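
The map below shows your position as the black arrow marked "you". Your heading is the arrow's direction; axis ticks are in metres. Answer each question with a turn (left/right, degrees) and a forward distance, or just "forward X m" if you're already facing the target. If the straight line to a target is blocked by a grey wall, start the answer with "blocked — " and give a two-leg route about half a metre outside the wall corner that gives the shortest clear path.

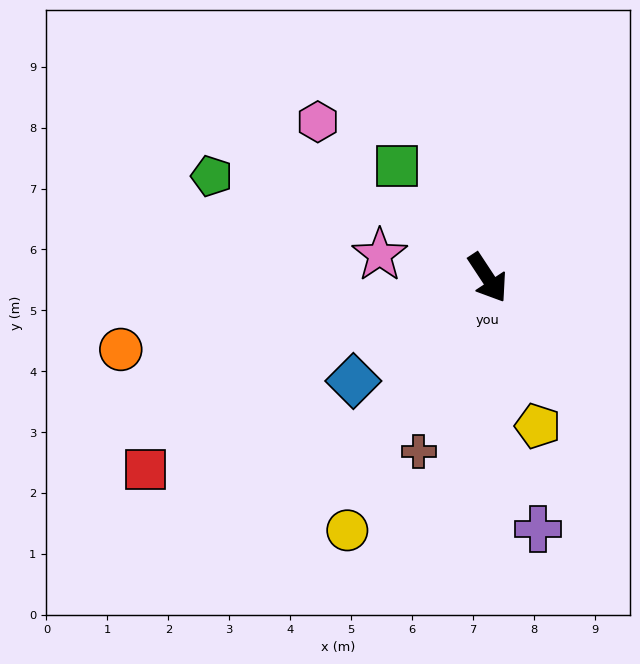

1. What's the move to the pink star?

turn right 135°, forward 1.8 m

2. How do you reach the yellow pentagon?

turn right 15°, forward 2.6 m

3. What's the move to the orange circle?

turn right 112°, forward 6.1 m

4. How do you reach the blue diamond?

turn right 86°, forward 2.8 m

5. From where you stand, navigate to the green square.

turn right 174°, forward 2.4 m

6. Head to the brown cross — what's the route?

turn right 55°, forward 3.1 m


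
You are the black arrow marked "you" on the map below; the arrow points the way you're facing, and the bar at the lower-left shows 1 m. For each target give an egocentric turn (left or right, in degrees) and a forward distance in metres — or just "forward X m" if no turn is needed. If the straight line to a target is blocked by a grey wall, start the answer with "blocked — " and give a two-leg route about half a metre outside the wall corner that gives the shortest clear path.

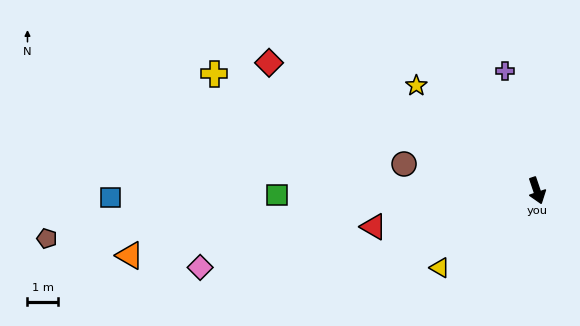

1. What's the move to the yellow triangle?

turn right 70°, forward 4.1 m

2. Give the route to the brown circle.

turn right 120°, forward 4.4 m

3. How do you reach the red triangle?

turn right 96°, forward 5.5 m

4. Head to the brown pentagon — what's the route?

turn right 103°, forward 16.1 m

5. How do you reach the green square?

turn right 108°, forward 8.5 m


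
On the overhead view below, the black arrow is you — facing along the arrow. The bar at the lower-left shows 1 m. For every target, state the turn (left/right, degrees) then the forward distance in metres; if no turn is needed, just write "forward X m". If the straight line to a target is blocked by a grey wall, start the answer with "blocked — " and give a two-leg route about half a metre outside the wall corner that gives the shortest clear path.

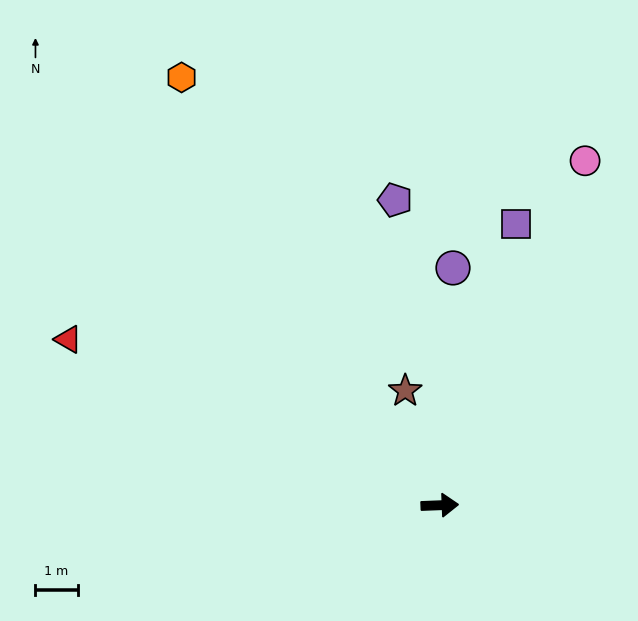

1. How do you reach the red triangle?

turn left 154°, forward 9.6 m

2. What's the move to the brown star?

turn left 105°, forward 2.8 m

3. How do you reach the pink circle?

turn left 65°, forward 8.9 m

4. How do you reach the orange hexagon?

turn left 119°, forward 11.8 m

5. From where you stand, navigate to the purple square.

turn left 73°, forward 6.9 m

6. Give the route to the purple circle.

turn left 85°, forward 5.6 m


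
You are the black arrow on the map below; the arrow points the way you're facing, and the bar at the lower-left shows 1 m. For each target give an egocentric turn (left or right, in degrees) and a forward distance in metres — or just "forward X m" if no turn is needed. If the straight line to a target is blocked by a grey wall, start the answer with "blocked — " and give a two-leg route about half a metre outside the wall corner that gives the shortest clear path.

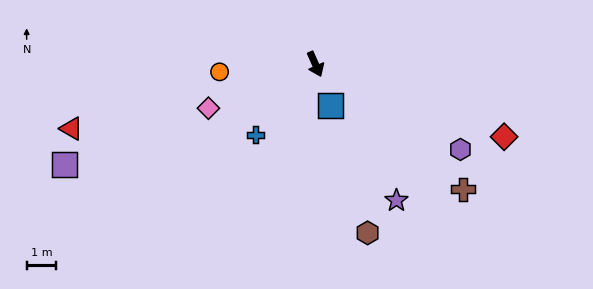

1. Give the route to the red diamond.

turn left 45°, forward 6.9 m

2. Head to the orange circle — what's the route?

turn right 109°, forward 3.3 m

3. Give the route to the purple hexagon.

turn left 36°, forward 5.7 m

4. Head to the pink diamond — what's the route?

turn right 91°, forward 3.9 m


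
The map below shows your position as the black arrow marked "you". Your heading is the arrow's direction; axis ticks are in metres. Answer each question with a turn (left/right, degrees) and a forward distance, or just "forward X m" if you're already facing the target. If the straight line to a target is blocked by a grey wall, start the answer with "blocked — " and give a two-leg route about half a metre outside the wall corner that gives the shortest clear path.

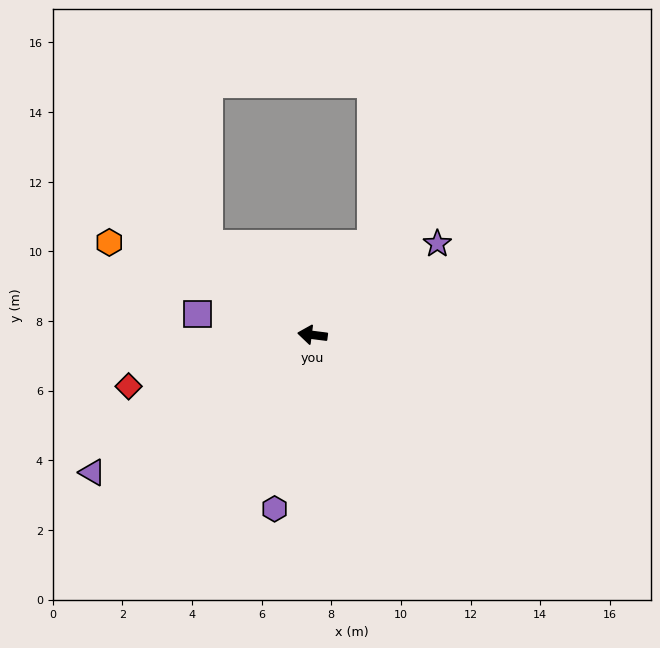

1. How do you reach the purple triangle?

turn left 39°, forward 7.5 m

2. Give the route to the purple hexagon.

turn left 85°, forward 5.1 m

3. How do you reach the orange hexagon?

turn right 17°, forward 6.4 m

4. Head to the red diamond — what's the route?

turn left 23°, forward 5.5 m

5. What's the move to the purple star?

turn right 137°, forward 4.4 m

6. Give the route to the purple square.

turn right 3°, forward 3.4 m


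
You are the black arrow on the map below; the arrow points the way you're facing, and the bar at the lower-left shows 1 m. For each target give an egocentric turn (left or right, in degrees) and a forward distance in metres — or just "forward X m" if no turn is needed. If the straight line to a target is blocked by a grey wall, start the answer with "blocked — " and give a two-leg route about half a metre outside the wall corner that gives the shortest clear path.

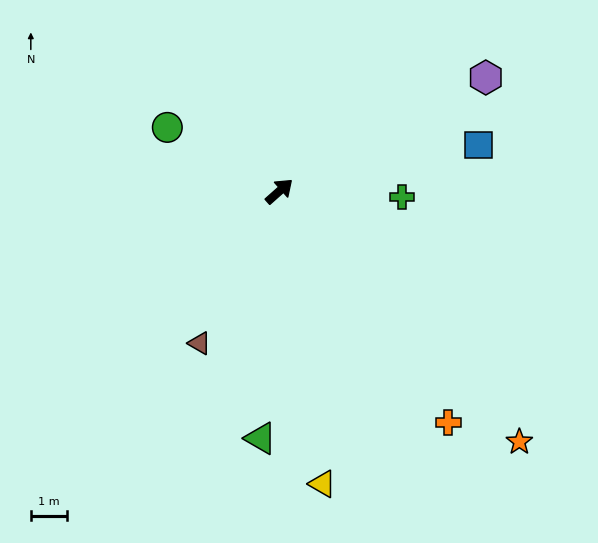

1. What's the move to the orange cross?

turn right 96°, forward 7.9 m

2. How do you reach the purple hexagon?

turn right 13°, forward 6.5 m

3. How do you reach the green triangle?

turn right 136°, forward 6.8 m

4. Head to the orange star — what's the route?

turn right 88°, forward 9.6 m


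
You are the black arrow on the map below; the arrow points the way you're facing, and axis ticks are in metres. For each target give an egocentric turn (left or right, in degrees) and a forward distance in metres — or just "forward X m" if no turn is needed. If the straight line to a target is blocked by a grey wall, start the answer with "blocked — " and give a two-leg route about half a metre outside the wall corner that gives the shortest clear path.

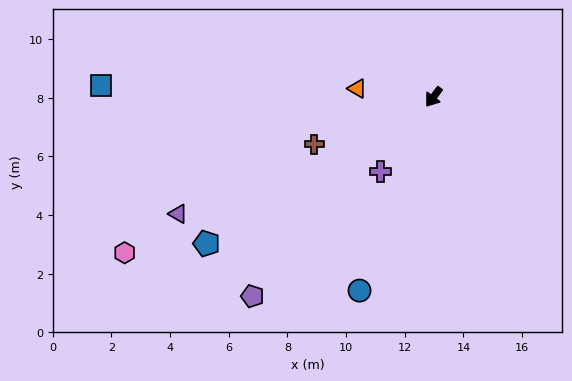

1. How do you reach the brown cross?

turn right 32°, forward 4.4 m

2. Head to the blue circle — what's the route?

turn left 16°, forward 7.1 m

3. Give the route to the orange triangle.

turn right 60°, forward 2.6 m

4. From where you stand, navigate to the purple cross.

forward 3.1 m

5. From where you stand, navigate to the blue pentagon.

turn right 21°, forward 9.2 m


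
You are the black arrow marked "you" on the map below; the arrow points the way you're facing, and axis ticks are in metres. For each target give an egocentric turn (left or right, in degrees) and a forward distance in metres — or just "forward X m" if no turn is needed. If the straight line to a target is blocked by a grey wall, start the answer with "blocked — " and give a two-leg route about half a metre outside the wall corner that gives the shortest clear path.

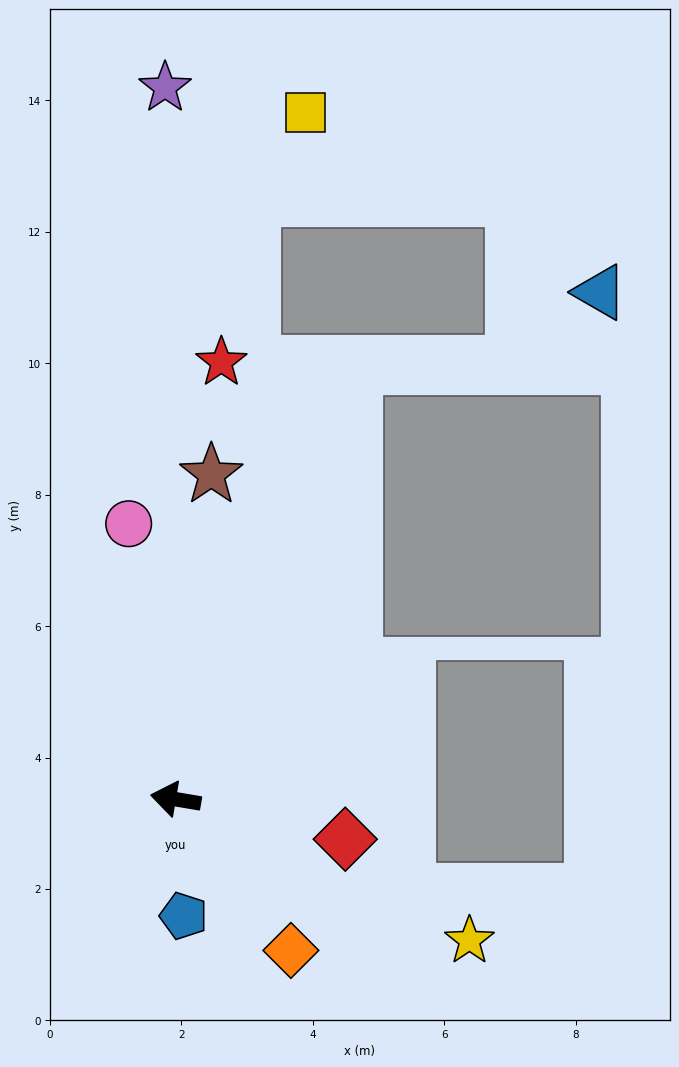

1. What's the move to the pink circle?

turn right 71°, forward 4.3 m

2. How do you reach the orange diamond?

turn left 137°, forward 2.9 m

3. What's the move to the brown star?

turn right 87°, forward 5.0 m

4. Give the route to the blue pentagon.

turn left 103°, forward 1.8 m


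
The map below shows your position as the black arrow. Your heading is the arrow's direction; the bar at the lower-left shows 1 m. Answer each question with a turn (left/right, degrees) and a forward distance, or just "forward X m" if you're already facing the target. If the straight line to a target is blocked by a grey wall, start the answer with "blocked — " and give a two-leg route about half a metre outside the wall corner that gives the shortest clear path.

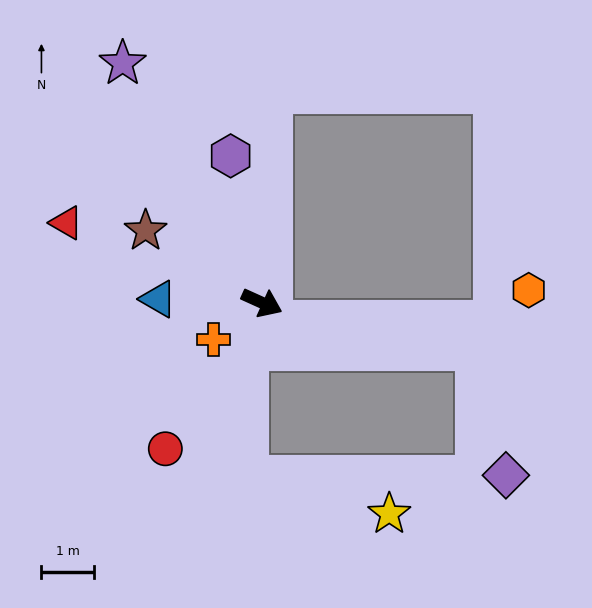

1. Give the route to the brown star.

turn left 173°, forward 2.6 m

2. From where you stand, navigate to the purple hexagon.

turn left 126°, forward 2.9 m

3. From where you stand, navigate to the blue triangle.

turn right 158°, forward 2.0 m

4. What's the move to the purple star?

turn left 145°, forward 5.3 m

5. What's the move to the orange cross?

turn right 118°, forward 1.2 m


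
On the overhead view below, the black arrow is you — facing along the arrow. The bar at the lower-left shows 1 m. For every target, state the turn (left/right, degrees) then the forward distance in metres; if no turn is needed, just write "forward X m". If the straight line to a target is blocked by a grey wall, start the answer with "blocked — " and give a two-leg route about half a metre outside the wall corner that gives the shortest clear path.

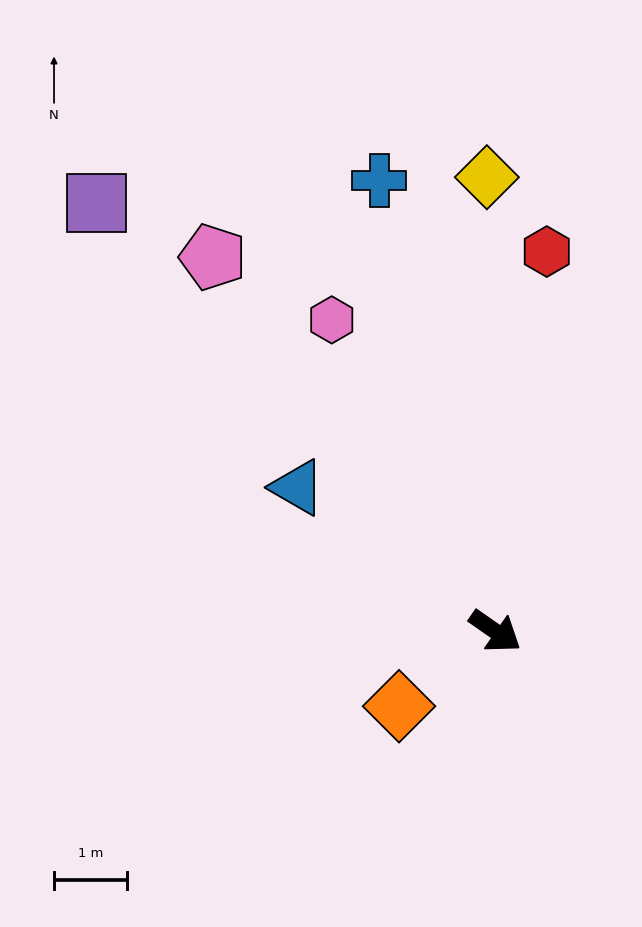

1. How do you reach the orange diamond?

turn right 107°, forward 1.7 m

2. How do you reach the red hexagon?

turn left 117°, forward 5.3 m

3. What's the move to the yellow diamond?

turn left 126°, forward 6.3 m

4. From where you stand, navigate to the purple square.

turn left 168°, forward 8.1 m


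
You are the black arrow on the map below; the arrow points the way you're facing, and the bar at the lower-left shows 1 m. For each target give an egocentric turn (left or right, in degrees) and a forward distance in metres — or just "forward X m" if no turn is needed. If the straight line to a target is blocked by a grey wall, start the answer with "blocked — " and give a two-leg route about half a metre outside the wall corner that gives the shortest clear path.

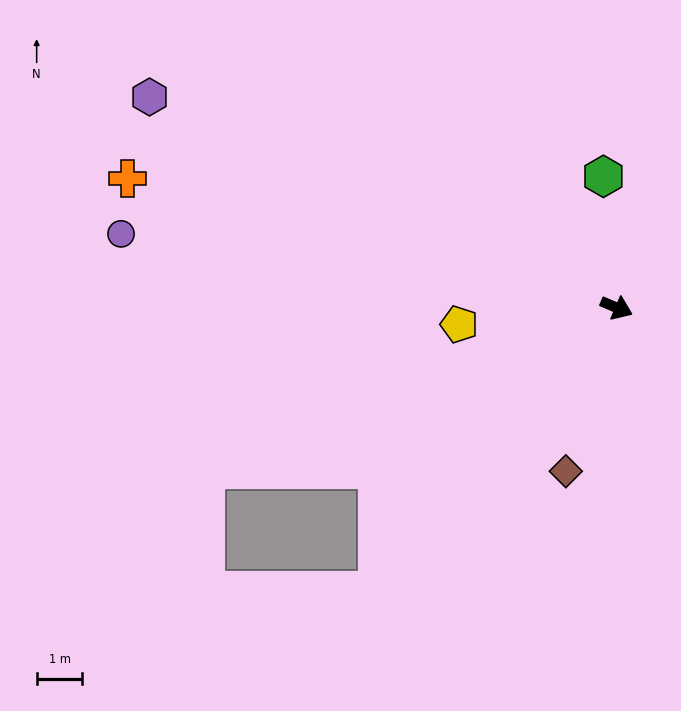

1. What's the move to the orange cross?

turn right 172°, forward 11.1 m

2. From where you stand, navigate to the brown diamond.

turn right 84°, forward 3.7 m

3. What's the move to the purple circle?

turn right 165°, forward 11.0 m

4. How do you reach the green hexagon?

turn left 119°, forward 2.9 m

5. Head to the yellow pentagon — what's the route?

turn right 151°, forward 3.5 m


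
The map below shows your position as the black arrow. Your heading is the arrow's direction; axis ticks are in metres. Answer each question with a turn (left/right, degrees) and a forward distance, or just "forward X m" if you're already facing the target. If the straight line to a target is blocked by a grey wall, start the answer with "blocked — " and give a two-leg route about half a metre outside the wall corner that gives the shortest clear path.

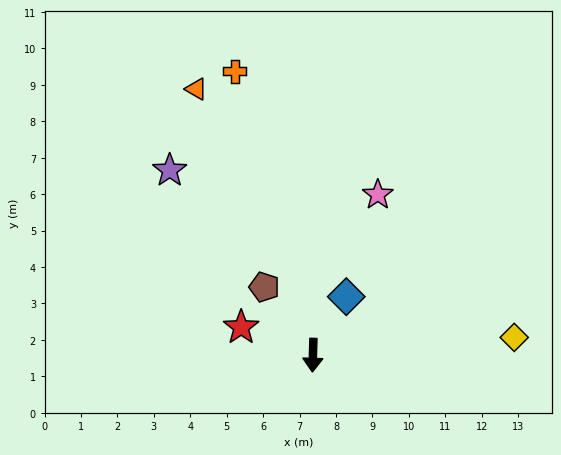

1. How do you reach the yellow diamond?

turn left 97°, forward 5.5 m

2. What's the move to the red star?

turn right 110°, forward 2.1 m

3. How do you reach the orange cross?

turn right 163°, forward 8.1 m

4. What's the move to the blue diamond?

turn left 152°, forward 1.8 m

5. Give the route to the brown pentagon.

turn right 143°, forward 2.3 m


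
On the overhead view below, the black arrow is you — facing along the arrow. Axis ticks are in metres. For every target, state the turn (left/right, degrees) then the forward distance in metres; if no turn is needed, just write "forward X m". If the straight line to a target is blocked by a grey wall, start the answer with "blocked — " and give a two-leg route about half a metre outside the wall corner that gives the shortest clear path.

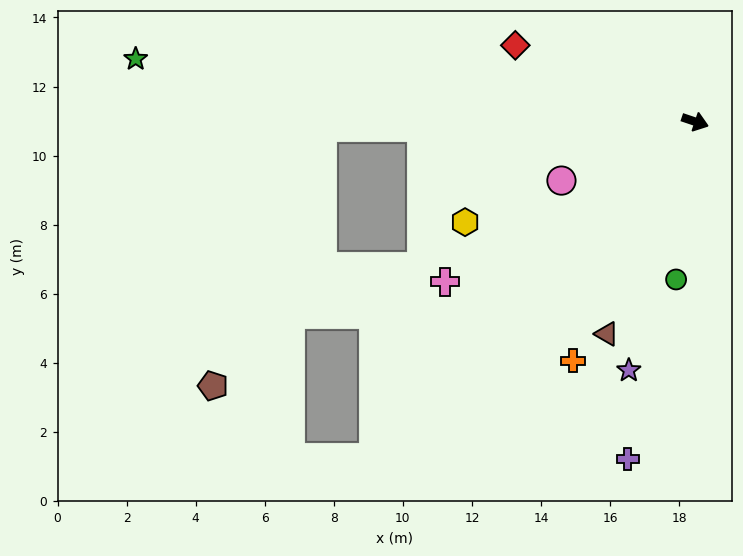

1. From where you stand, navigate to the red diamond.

turn left 176°, forward 5.7 m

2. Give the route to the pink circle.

turn right 138°, forward 4.2 m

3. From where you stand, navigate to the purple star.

turn right 86°, forward 7.5 m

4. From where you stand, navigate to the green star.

turn right 168°, forward 16.3 m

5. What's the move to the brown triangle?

turn right 94°, forward 6.7 m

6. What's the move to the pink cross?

turn right 129°, forward 8.6 m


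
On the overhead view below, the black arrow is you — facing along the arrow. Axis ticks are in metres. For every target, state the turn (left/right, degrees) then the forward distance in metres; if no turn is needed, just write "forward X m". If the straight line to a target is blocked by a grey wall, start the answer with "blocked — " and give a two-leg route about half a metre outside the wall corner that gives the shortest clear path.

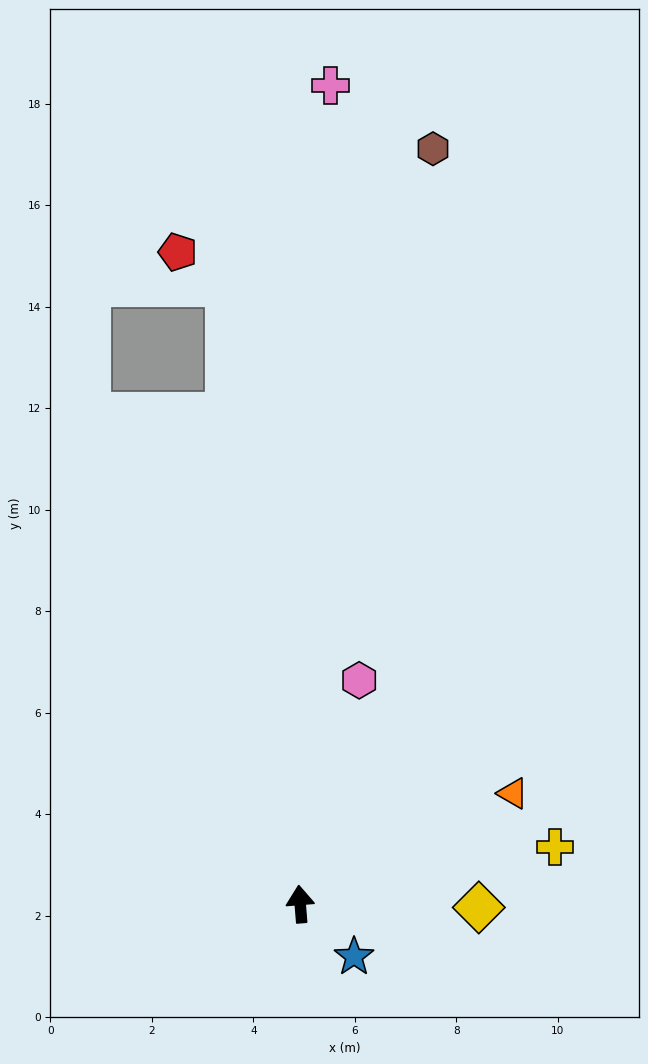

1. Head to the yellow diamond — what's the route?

turn right 96°, forward 3.5 m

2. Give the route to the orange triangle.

turn right 67°, forward 4.7 m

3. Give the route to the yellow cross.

turn right 82°, forward 5.1 m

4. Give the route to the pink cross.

turn right 7°, forward 16.1 m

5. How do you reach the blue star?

turn right 139°, forward 1.5 m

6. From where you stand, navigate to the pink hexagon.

turn right 19°, forward 4.6 m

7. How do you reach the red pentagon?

blocked — turn left 2°, forward 12.3 m, then turn left 50°, forward 1.2 m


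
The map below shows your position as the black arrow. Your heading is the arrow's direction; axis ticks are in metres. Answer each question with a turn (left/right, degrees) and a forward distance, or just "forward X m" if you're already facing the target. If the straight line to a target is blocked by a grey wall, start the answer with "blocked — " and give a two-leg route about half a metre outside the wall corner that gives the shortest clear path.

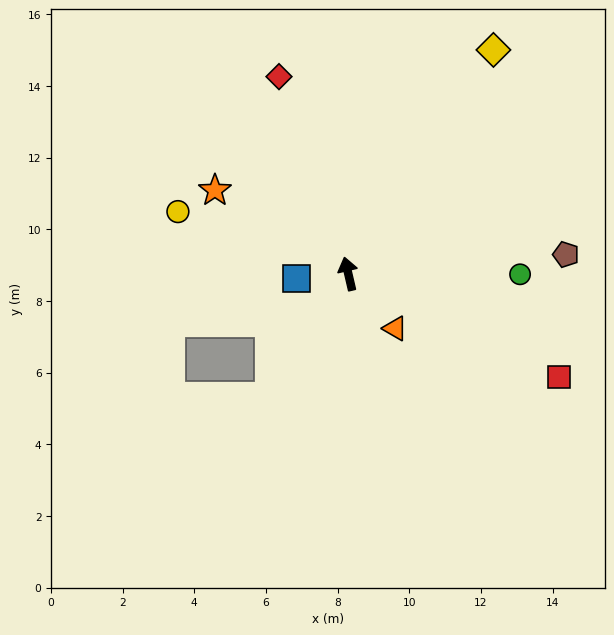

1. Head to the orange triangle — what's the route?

turn right 153°, forward 2.0 m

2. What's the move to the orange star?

turn left 45°, forward 4.4 m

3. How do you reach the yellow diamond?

turn right 46°, forward 7.4 m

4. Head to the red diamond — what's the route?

turn left 6°, forward 5.8 m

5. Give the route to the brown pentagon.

turn right 98°, forward 6.1 m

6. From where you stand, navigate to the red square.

turn right 129°, forward 6.5 m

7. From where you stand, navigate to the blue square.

turn left 82°, forward 1.5 m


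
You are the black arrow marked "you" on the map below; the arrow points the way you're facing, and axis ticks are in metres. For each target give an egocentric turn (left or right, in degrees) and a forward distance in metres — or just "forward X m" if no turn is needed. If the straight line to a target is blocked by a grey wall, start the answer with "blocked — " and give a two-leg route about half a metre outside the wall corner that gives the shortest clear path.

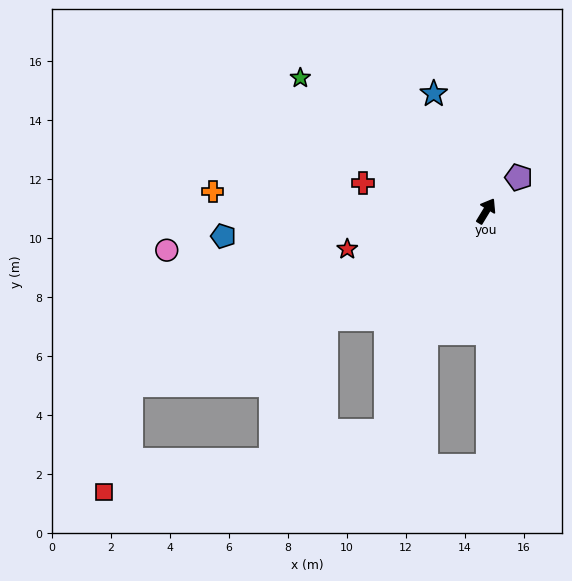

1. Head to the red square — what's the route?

blocked — turn left 147°, forward 13.4 m, then turn left 51°, forward 3.7 m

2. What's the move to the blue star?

turn left 55°, forward 4.4 m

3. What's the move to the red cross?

turn left 108°, forward 4.3 m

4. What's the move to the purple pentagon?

turn right 13°, forward 1.6 m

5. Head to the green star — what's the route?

turn left 86°, forward 7.8 m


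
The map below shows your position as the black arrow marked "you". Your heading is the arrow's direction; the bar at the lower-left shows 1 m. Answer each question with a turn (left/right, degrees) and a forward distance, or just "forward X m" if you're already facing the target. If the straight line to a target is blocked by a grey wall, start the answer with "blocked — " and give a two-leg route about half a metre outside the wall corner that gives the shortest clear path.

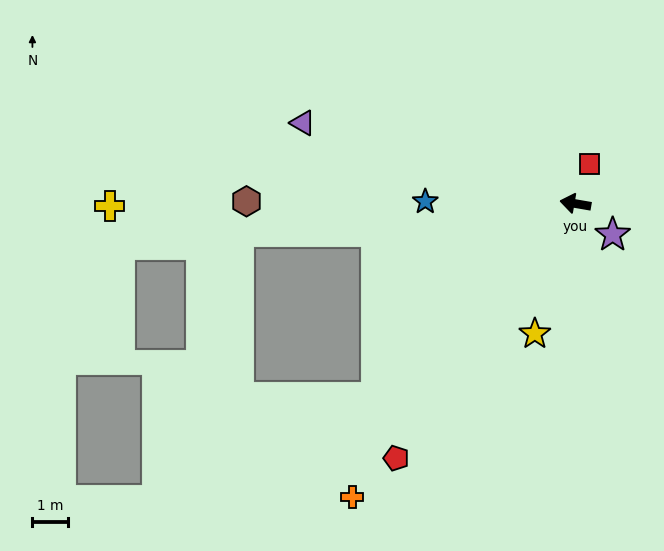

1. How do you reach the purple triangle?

turn right 7°, forward 7.9 m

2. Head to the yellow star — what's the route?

turn left 82°, forward 3.8 m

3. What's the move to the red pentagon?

turn left 65°, forward 8.7 m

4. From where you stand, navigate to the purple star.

turn left 150°, forward 1.4 m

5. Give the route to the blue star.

turn left 9°, forward 4.2 m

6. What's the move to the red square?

turn right 100°, forward 1.2 m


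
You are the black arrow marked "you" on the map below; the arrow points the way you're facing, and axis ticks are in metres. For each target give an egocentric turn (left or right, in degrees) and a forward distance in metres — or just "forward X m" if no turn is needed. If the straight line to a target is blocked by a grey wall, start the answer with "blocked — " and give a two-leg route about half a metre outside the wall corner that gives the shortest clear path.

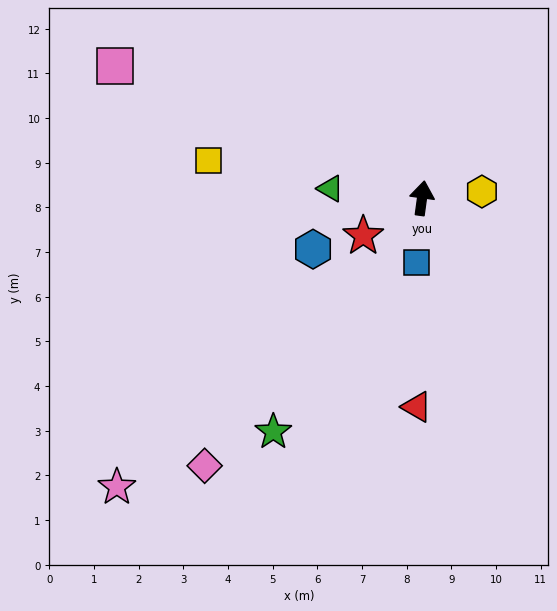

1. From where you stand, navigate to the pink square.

turn left 75°, forward 7.5 m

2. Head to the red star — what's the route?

turn left 130°, forward 1.6 m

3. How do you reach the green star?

turn left 155°, forward 6.2 m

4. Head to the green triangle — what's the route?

turn left 92°, forward 2.1 m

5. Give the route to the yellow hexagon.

turn right 76°, forward 1.3 m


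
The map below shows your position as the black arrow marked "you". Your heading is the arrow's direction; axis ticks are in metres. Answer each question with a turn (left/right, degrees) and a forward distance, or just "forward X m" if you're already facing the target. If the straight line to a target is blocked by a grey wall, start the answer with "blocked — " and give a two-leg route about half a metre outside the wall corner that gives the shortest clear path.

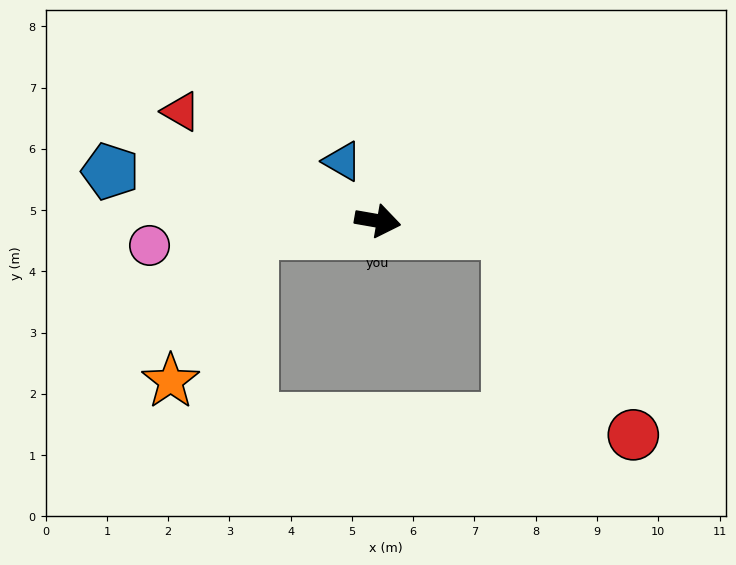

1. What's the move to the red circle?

blocked — turn left 4°, forward 2.1 m, then turn right 52°, forward 3.9 m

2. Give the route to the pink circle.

turn right 164°, forward 3.7 m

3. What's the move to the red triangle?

turn left 161°, forward 3.7 m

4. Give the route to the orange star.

blocked — turn right 164°, forward 2.1 m, then turn left 55°, forward 2.8 m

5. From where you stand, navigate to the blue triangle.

turn left 131°, forward 1.1 m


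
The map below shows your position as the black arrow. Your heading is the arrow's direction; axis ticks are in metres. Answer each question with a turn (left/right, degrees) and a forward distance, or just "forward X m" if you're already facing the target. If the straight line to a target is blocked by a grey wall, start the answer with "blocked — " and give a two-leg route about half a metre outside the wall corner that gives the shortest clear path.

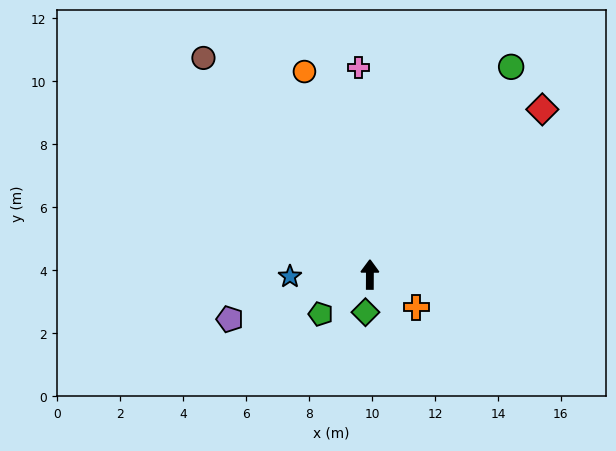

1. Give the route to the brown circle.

turn left 38°, forward 8.7 m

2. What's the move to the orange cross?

turn right 125°, forward 1.8 m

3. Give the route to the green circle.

turn right 34°, forward 8.0 m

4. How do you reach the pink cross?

turn left 3°, forward 6.6 m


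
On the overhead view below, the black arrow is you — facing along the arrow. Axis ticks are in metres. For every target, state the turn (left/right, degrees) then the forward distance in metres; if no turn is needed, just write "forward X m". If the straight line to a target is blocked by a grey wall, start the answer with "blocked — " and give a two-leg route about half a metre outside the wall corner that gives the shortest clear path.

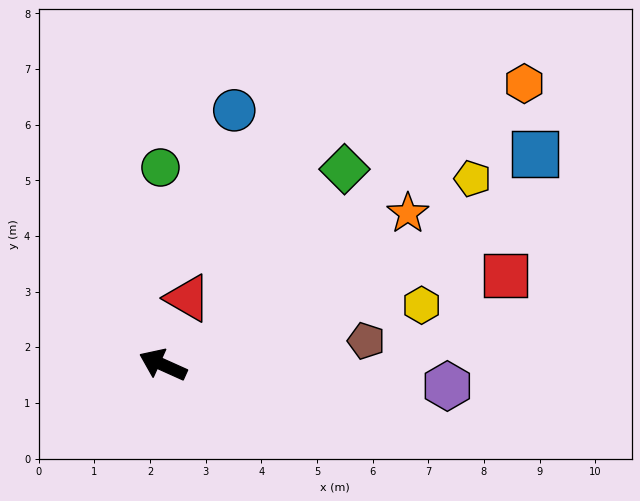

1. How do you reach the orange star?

turn right 124°, forward 5.2 m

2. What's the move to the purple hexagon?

turn right 160°, forward 5.1 m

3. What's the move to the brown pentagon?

turn right 149°, forward 3.7 m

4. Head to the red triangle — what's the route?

turn right 86°, forward 1.3 m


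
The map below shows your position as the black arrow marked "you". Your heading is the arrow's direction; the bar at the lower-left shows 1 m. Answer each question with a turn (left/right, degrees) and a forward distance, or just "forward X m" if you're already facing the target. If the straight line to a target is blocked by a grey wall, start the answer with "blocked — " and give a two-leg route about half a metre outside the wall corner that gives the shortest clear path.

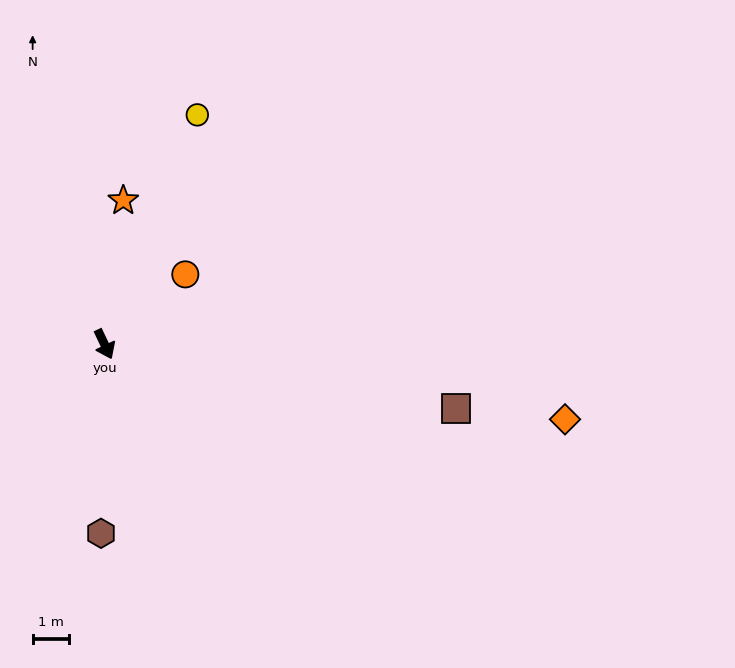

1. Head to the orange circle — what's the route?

turn left 106°, forward 2.9 m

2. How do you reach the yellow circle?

turn left 133°, forward 6.8 m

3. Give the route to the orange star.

turn left 147°, forward 4.0 m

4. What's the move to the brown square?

turn left 54°, forward 9.8 m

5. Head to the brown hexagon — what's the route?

turn right 26°, forward 5.2 m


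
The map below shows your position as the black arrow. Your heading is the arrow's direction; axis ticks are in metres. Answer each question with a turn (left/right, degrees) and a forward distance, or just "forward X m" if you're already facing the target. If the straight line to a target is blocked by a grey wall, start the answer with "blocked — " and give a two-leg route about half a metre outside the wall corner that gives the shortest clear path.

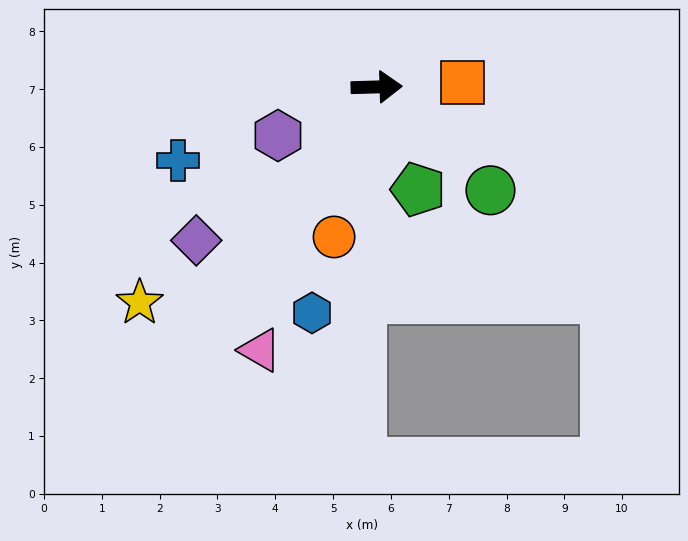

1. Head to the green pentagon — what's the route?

turn right 70°, forward 1.9 m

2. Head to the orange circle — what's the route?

turn right 108°, forward 2.7 m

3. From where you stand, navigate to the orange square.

forward 1.5 m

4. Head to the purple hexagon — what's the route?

turn right 155°, forward 1.9 m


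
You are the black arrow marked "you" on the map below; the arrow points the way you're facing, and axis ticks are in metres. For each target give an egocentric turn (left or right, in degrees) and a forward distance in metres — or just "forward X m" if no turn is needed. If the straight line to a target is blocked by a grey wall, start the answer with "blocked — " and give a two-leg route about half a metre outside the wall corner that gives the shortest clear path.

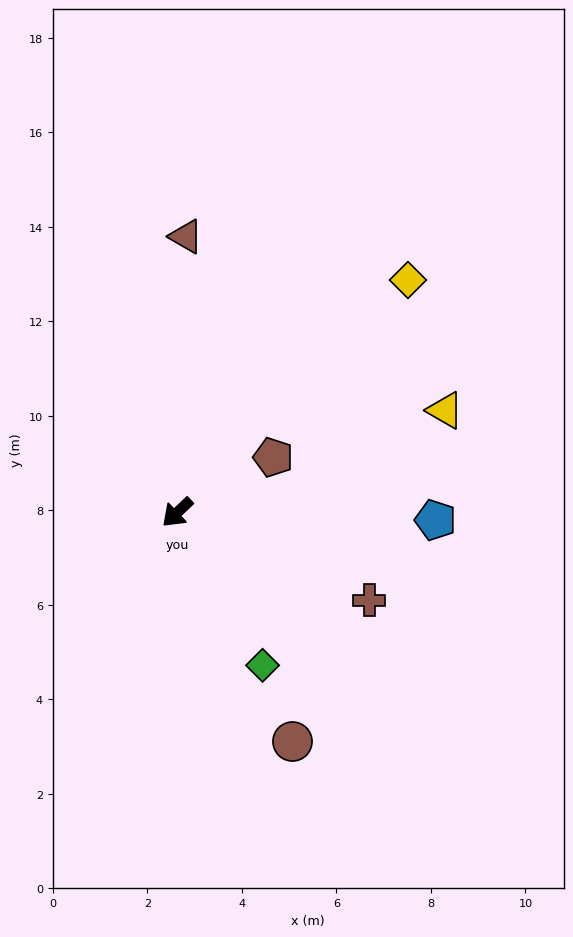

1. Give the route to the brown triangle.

turn right 135°, forward 5.8 m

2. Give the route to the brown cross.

turn left 112°, forward 4.5 m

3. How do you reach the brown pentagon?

turn left 167°, forward 2.3 m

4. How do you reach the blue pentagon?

turn left 135°, forward 5.5 m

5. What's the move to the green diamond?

turn left 76°, forward 3.7 m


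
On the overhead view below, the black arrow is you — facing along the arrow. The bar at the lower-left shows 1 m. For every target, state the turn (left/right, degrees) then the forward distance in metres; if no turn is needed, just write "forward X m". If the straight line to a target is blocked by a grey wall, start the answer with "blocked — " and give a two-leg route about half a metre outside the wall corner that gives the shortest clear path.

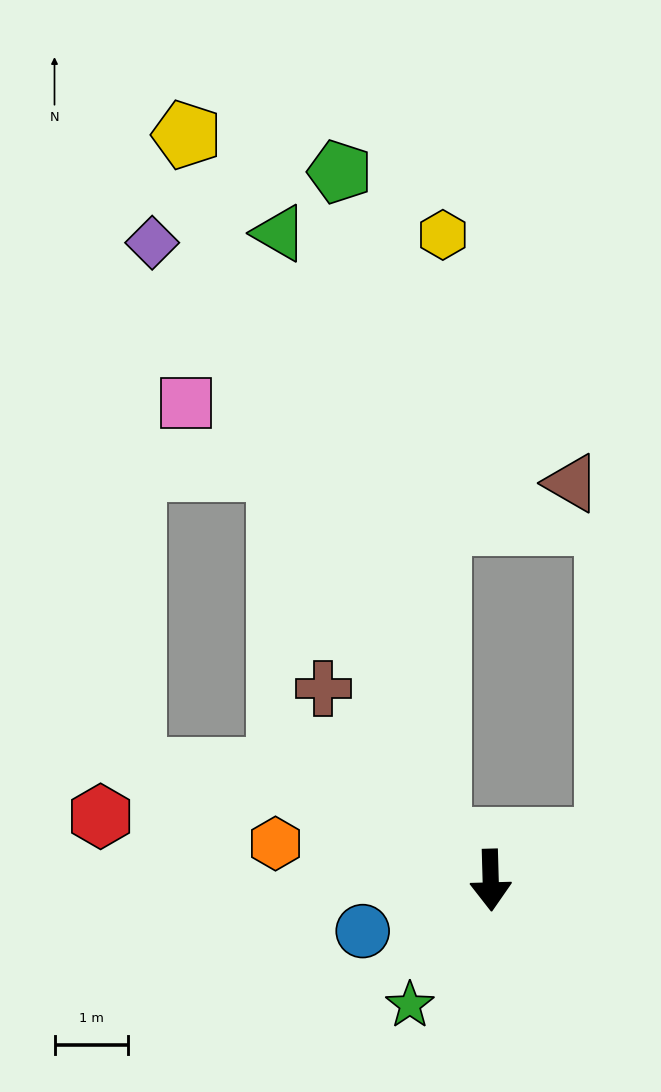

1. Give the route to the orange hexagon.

turn right 101°, forward 3.0 m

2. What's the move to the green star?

turn right 35°, forward 2.0 m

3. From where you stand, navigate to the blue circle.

turn right 70°, forward 1.9 m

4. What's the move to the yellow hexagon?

blocked — turn right 130°, forward 0.9 m, then turn right 52°, forward 8.2 m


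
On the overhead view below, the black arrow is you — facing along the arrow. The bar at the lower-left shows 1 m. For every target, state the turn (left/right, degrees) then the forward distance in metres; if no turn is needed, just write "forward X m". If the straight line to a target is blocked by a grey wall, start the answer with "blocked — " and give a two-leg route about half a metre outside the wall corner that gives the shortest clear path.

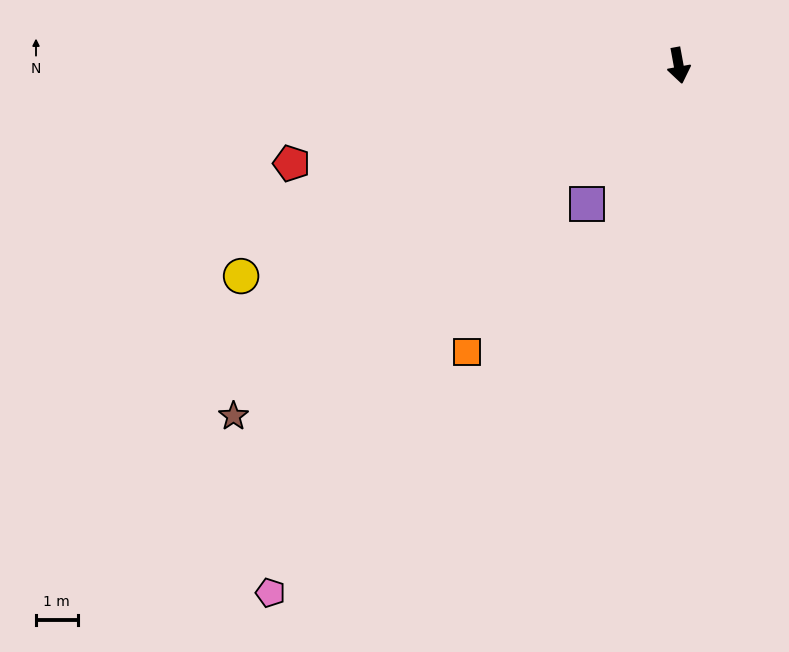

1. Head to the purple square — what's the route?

turn right 44°, forward 4.0 m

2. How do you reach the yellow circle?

turn right 75°, forward 11.7 m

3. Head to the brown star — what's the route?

turn right 62°, forward 13.6 m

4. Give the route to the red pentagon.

turn right 86°, forward 9.6 m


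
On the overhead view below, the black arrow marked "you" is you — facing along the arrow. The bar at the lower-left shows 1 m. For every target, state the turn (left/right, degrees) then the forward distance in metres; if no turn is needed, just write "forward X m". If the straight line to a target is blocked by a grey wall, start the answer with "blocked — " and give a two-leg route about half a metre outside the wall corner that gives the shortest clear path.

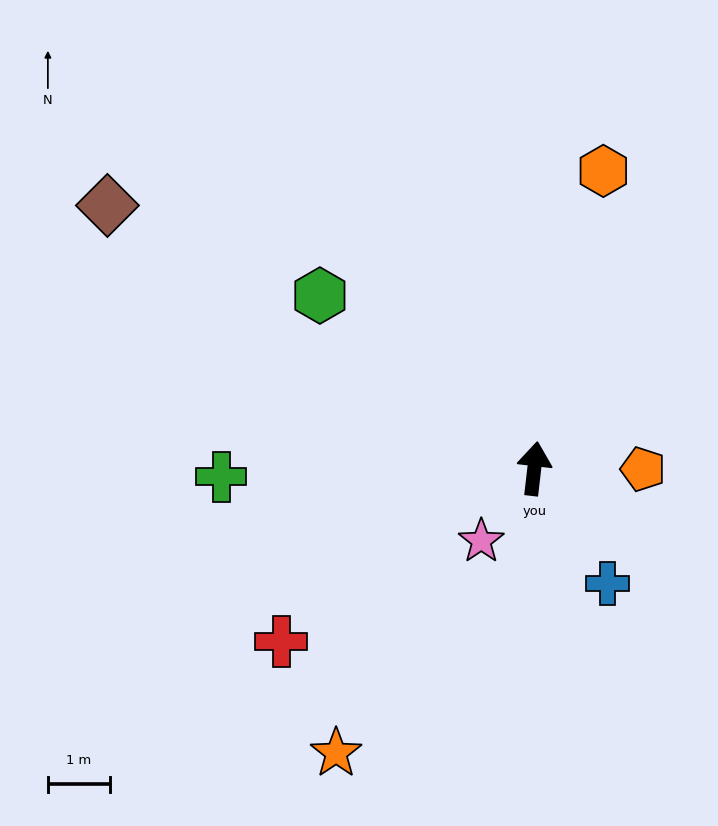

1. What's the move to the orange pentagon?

turn right 84°, forward 1.7 m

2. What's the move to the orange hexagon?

turn right 6°, forward 4.9 m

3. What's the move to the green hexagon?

turn left 58°, forward 4.4 m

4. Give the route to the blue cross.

turn right 141°, forward 2.2 m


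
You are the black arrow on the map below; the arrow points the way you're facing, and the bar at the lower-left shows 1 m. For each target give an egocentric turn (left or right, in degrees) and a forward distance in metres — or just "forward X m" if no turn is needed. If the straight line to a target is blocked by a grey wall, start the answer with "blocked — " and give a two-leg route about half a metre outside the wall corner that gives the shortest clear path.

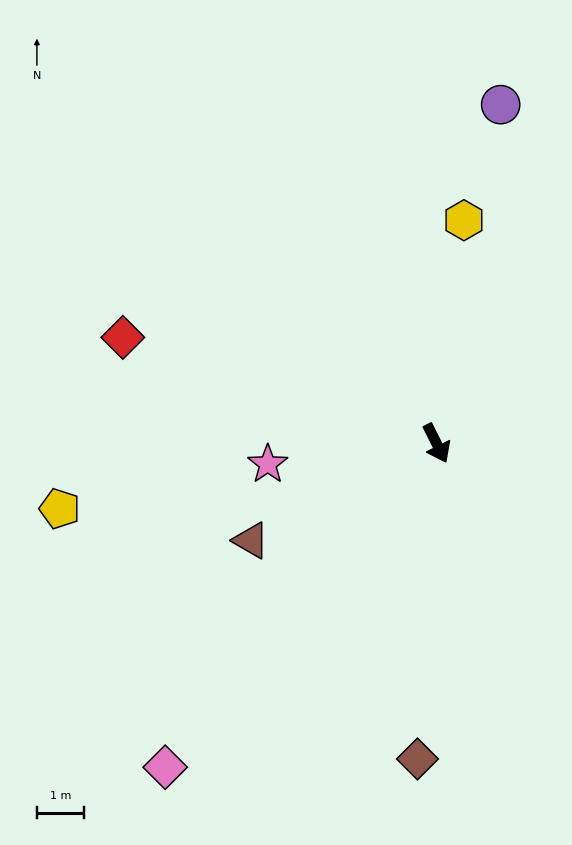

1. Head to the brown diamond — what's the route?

turn right 30°, forward 6.8 m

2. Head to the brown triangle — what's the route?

turn right 89°, forward 4.5 m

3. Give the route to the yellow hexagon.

turn left 146°, forward 4.8 m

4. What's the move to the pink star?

turn right 110°, forward 3.6 m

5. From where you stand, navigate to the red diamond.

turn right 135°, forward 7.1 m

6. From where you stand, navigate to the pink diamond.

turn right 67°, forward 9.0 m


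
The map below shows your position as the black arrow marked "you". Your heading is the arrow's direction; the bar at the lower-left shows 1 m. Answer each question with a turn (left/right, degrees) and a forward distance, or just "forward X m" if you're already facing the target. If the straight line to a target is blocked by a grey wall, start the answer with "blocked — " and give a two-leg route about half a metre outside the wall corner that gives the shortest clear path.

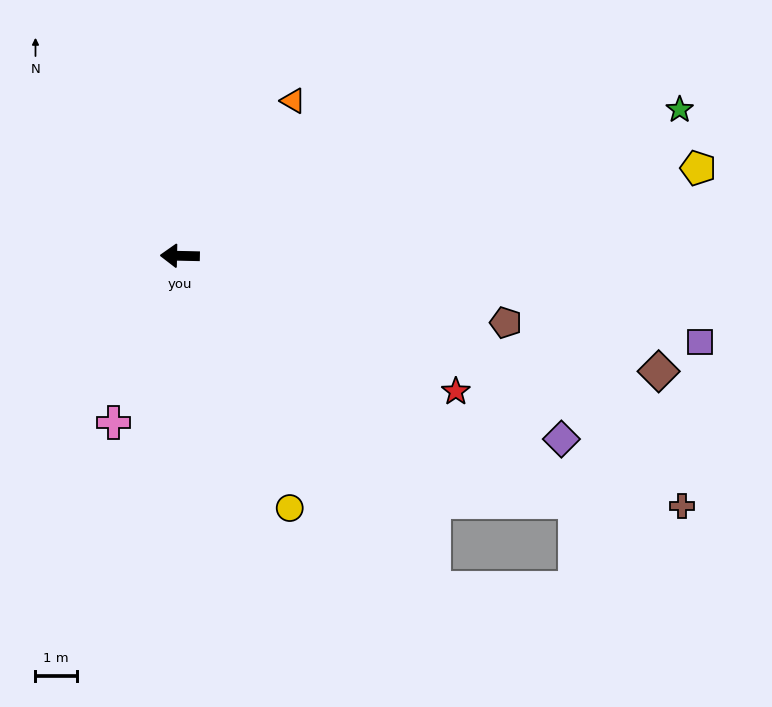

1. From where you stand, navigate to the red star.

turn left 155°, forward 7.4 m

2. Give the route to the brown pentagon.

turn left 170°, forward 8.0 m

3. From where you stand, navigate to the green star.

turn right 162°, forward 12.6 m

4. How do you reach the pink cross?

turn left 70°, forward 4.3 m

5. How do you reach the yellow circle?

turn left 115°, forward 6.6 m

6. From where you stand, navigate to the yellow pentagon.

turn right 169°, forward 12.7 m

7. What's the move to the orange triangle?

turn right 125°, forward 4.6 m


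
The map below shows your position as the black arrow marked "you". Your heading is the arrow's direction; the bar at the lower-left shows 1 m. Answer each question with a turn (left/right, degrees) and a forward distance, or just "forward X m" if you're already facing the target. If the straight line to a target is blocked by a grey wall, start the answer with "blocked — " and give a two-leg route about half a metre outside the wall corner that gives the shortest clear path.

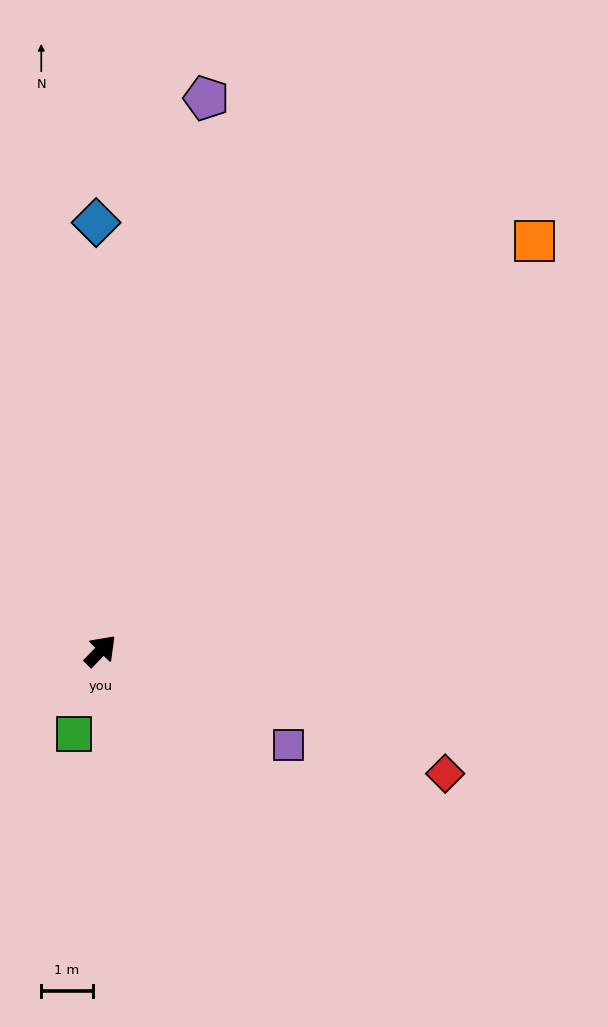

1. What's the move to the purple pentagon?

turn left 33°, forward 10.9 m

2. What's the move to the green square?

turn right 153°, forward 1.7 m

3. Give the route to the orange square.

turn right 3°, forward 11.6 m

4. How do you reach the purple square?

turn right 73°, forward 4.1 m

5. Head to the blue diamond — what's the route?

turn left 45°, forward 8.3 m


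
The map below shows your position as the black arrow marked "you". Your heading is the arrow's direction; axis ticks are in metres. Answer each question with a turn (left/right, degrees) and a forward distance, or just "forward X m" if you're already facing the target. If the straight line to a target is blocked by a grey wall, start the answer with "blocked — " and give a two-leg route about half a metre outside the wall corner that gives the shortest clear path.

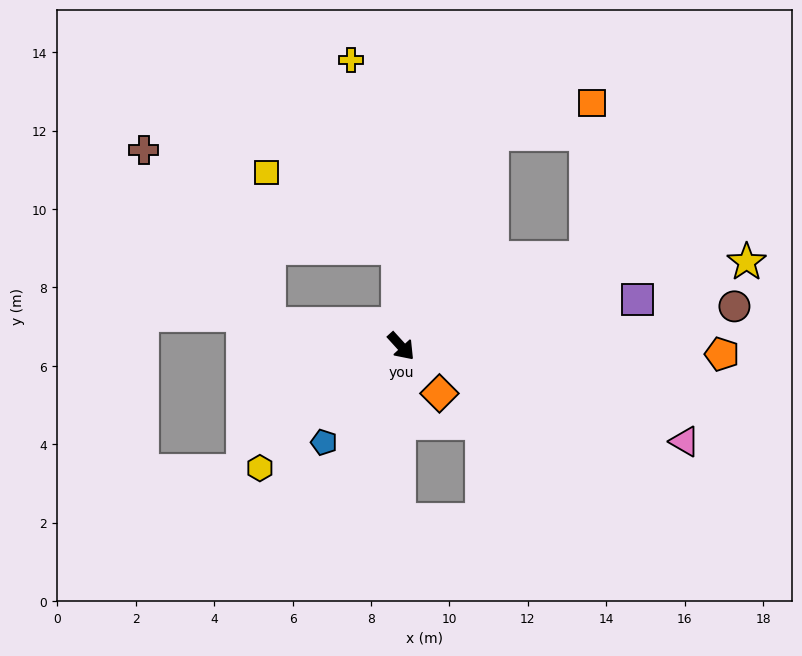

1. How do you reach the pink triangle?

turn left 29°, forward 7.6 m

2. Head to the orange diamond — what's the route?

turn right 3°, forward 1.5 m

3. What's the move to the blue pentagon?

turn right 81°, forward 3.1 m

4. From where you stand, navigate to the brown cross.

blocked — turn right 142°, forward 3.4 m, then turn right 44°, forward 5.5 m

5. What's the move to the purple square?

turn left 59°, forward 6.2 m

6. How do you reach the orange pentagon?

turn left 46°, forward 8.2 m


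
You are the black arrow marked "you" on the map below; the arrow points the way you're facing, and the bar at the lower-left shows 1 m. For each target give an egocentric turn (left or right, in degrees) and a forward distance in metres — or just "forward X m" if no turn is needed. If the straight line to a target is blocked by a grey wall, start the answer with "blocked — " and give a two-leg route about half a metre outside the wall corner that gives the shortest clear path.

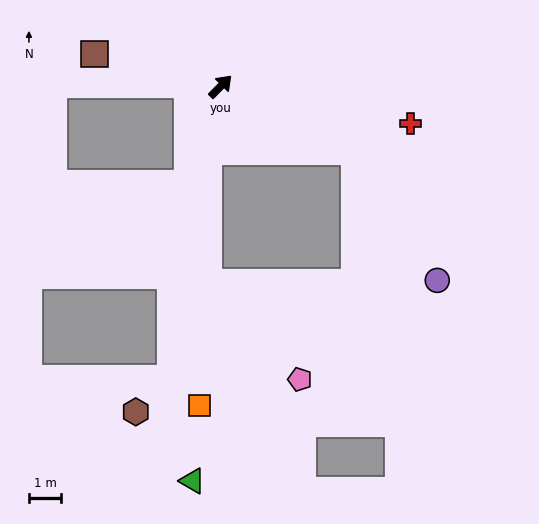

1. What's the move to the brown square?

turn left 120°, forward 4.0 m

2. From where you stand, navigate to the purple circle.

blocked — turn right 71°, forward 4.6 m, then turn right 32°, forward 4.7 m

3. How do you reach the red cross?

turn right 56°, forward 6.0 m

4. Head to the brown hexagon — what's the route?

blocked — turn right 145°, forward 9.1 m, then turn right 37°, forward 1.5 m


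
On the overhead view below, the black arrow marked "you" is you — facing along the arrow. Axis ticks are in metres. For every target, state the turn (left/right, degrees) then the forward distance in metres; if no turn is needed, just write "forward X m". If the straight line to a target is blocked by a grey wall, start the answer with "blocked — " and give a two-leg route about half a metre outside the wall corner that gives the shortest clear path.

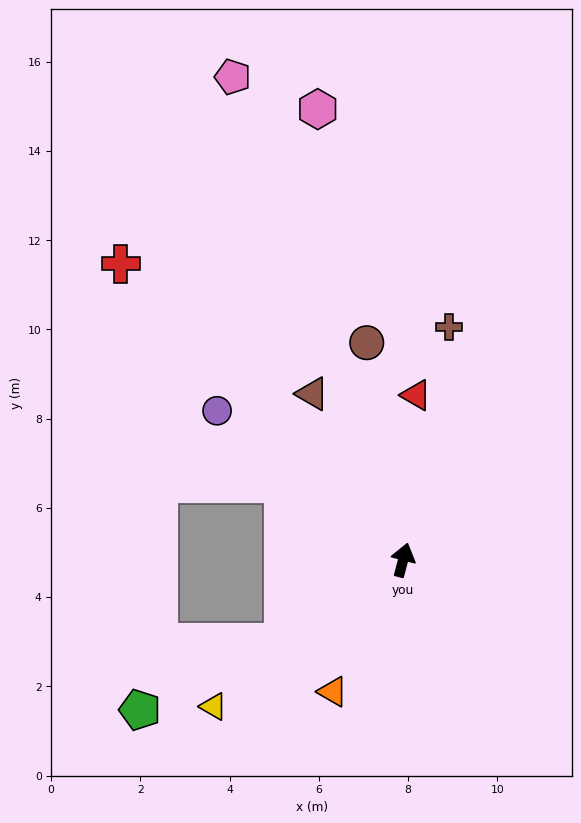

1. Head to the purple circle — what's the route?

turn left 66°, forward 5.3 m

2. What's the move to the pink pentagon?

turn left 34°, forward 11.5 m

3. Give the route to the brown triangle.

turn left 43°, forward 4.2 m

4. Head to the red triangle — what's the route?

turn left 10°, forward 3.7 m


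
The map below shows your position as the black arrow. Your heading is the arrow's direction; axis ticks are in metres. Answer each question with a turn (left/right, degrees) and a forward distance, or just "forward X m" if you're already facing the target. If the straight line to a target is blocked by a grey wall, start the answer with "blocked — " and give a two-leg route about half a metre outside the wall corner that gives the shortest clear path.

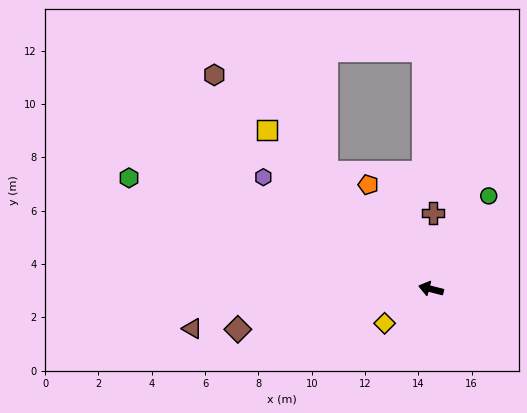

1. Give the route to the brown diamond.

turn left 26°, forward 7.4 m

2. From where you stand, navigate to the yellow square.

turn right 30°, forward 8.6 m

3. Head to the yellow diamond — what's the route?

turn left 51°, forward 2.2 m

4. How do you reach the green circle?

turn right 107°, forward 4.1 m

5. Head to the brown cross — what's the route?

turn right 77°, forward 2.9 m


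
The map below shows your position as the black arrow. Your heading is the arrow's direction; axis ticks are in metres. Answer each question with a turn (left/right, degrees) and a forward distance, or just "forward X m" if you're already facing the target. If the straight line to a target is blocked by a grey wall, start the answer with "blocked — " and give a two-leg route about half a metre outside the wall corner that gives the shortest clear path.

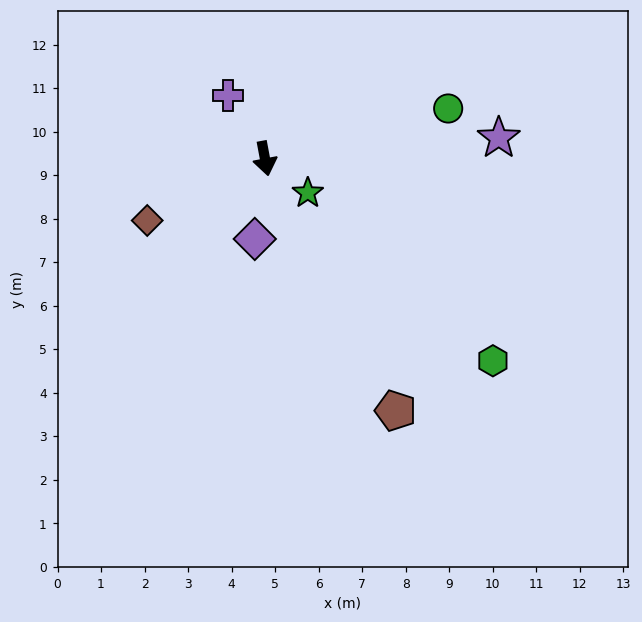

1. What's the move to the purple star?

turn left 84°, forward 5.4 m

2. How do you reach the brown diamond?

turn right 73°, forward 3.1 m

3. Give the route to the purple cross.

turn right 160°, forward 1.7 m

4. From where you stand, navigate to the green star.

turn left 41°, forward 1.3 m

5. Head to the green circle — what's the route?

turn left 95°, forward 4.4 m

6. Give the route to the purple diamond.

turn right 18°, forward 1.9 m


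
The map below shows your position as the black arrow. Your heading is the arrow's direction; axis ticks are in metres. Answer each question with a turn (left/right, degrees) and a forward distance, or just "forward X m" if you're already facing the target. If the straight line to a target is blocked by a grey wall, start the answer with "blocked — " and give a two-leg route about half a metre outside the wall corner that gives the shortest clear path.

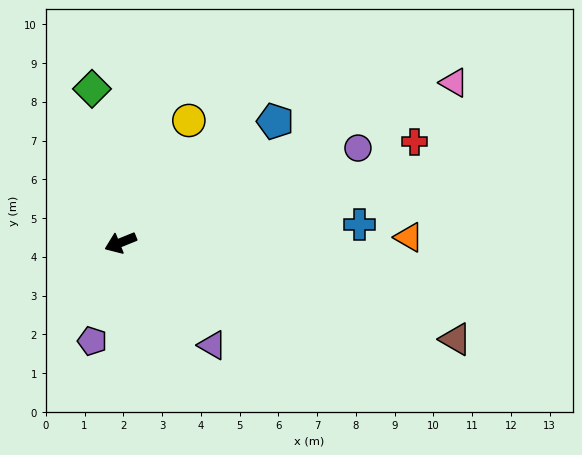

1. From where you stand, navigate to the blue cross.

turn left 162°, forward 6.2 m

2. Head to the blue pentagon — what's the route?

turn right 164°, forward 5.1 m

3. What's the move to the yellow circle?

turn right 141°, forward 3.6 m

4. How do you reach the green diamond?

turn right 102°, forward 4.0 m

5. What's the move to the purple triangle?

turn left 110°, forward 3.6 m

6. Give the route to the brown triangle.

turn left 142°, forward 9.0 m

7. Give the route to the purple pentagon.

turn left 52°, forward 2.6 m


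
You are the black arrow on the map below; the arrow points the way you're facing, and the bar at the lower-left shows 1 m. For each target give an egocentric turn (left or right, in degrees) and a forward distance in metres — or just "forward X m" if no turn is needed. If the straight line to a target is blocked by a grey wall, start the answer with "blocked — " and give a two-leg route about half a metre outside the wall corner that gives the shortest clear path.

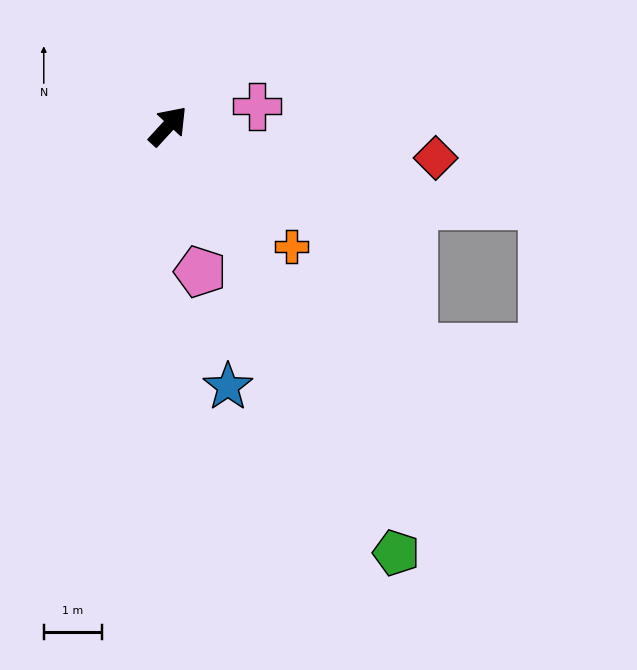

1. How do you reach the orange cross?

turn right 92°, forward 3.0 m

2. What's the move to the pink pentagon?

turn right 125°, forward 2.6 m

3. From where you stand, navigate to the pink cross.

turn right 35°, forward 1.6 m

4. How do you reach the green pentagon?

turn right 109°, forward 8.3 m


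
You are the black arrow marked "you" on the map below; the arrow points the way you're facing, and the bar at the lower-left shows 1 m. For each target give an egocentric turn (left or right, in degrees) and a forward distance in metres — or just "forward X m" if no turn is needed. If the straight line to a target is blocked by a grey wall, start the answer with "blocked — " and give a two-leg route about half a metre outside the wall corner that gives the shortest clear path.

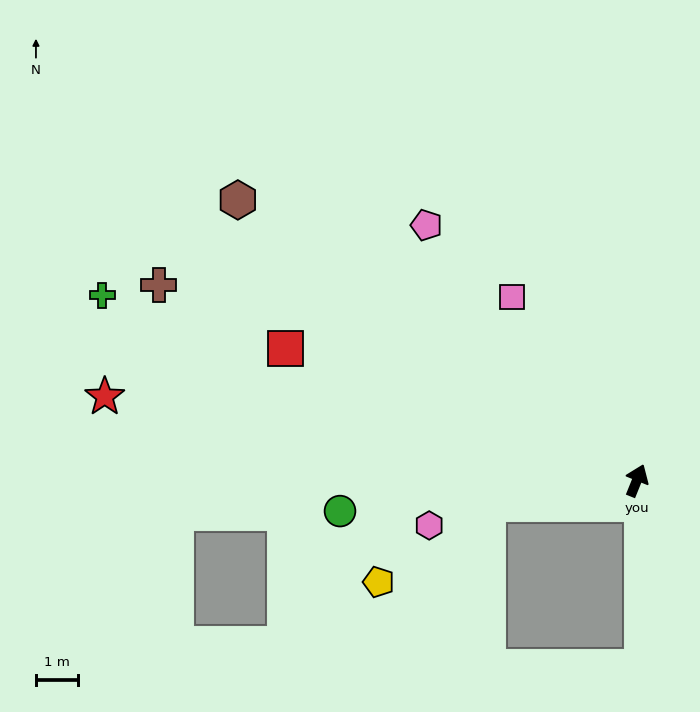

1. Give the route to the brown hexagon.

turn left 77°, forward 11.6 m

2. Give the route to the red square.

turn left 91°, forward 8.9 m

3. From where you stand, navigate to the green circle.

turn left 118°, forward 7.1 m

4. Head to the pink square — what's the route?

turn left 56°, forward 5.3 m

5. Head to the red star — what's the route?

turn left 103°, forward 12.8 m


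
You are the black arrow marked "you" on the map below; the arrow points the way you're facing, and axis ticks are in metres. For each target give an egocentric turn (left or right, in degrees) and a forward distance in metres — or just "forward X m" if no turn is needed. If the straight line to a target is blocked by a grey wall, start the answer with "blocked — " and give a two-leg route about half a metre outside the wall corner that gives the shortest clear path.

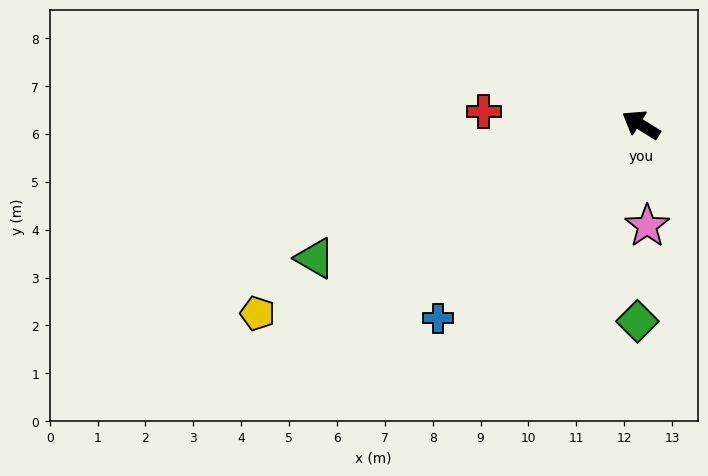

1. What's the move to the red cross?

turn left 27°, forward 3.3 m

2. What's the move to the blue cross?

turn left 75°, forward 5.9 m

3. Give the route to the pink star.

turn left 125°, forward 2.1 m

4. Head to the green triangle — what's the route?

turn left 54°, forward 7.4 m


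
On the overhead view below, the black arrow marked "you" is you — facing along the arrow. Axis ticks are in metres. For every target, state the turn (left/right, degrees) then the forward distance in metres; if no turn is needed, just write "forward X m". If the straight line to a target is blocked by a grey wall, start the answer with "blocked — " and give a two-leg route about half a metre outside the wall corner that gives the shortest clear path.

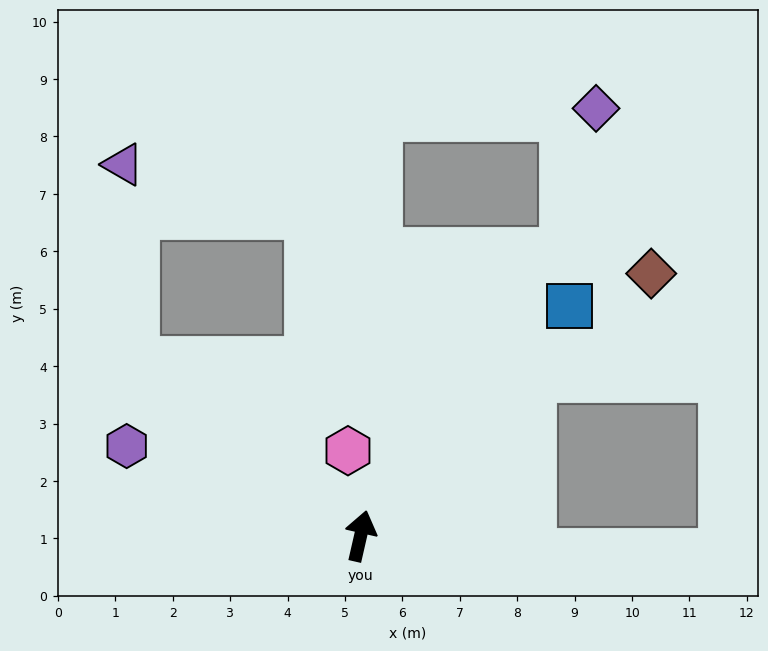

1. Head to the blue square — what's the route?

turn right 29°, forward 5.4 m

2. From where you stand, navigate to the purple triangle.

blocked — turn left 65°, forward 5.0 m, then turn right 49°, forward 3.4 m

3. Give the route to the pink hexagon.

turn left 21°, forward 1.5 m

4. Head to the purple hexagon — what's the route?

turn left 82°, forward 4.4 m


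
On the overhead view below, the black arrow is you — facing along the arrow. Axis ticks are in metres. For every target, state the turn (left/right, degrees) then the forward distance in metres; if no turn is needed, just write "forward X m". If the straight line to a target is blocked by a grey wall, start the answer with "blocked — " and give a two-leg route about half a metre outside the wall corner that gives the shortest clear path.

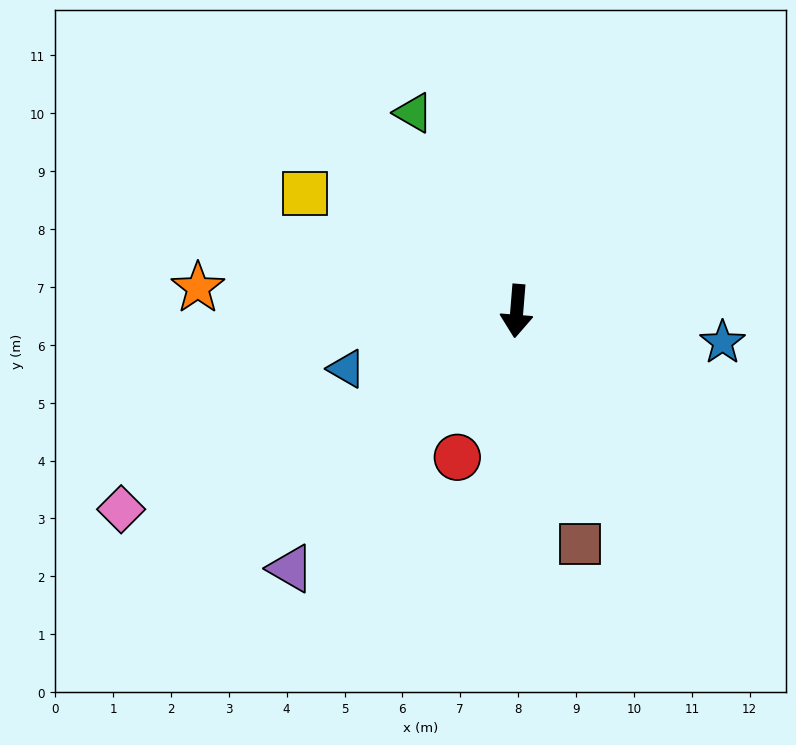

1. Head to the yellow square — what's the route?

turn right 114°, forward 4.2 m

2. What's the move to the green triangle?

turn right 148°, forward 3.9 m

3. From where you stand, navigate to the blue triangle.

turn right 67°, forward 3.1 m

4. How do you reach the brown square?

turn left 20°, forward 4.2 m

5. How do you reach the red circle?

turn right 18°, forward 2.7 m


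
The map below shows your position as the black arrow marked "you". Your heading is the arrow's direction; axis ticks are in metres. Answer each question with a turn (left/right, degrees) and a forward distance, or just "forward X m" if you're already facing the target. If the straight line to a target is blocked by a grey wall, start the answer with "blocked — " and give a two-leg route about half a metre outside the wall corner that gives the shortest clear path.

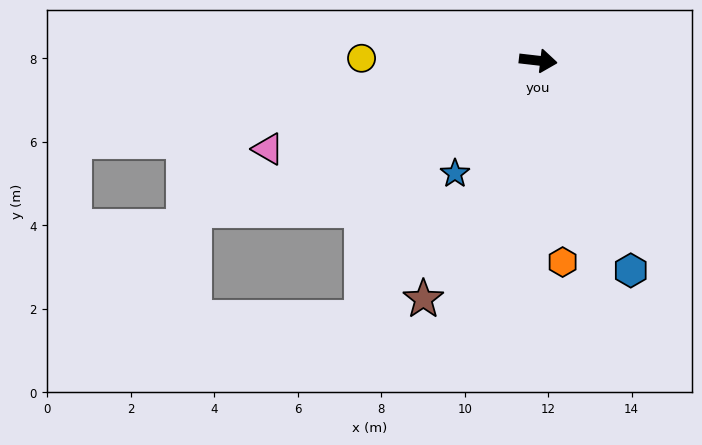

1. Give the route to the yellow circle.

turn right 174°, forward 4.2 m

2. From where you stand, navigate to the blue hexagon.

turn right 60°, forward 5.5 m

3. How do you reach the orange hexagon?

turn right 77°, forward 4.9 m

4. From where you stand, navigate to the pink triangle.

turn right 155°, forward 6.8 m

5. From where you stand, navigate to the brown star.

turn right 109°, forward 6.3 m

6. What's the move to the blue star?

turn right 120°, forward 3.4 m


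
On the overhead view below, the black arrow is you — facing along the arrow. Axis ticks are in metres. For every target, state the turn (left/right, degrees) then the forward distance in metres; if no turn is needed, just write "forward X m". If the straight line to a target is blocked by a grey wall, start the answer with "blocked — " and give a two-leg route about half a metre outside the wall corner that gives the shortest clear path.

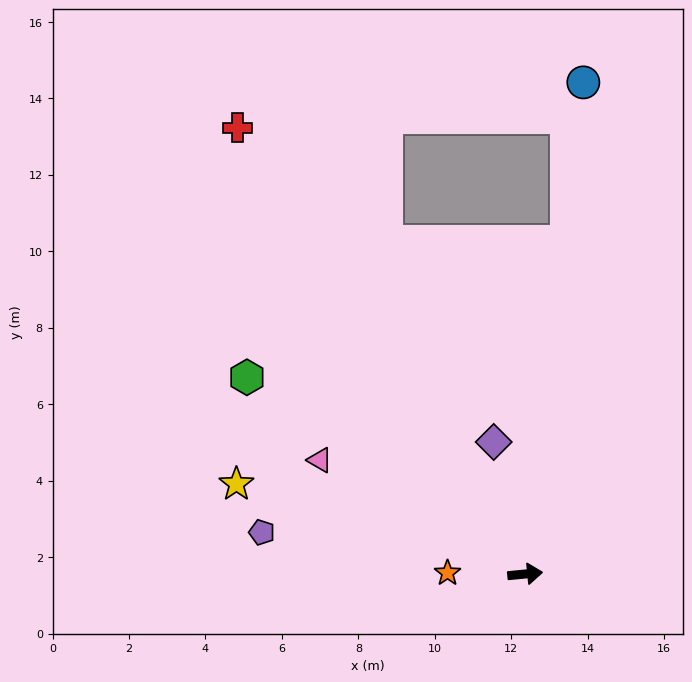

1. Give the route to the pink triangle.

turn left 145°, forward 6.1 m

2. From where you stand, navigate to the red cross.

turn left 117°, forward 13.9 m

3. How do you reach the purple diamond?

turn left 98°, forward 3.6 m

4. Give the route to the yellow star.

turn left 157°, forward 7.9 m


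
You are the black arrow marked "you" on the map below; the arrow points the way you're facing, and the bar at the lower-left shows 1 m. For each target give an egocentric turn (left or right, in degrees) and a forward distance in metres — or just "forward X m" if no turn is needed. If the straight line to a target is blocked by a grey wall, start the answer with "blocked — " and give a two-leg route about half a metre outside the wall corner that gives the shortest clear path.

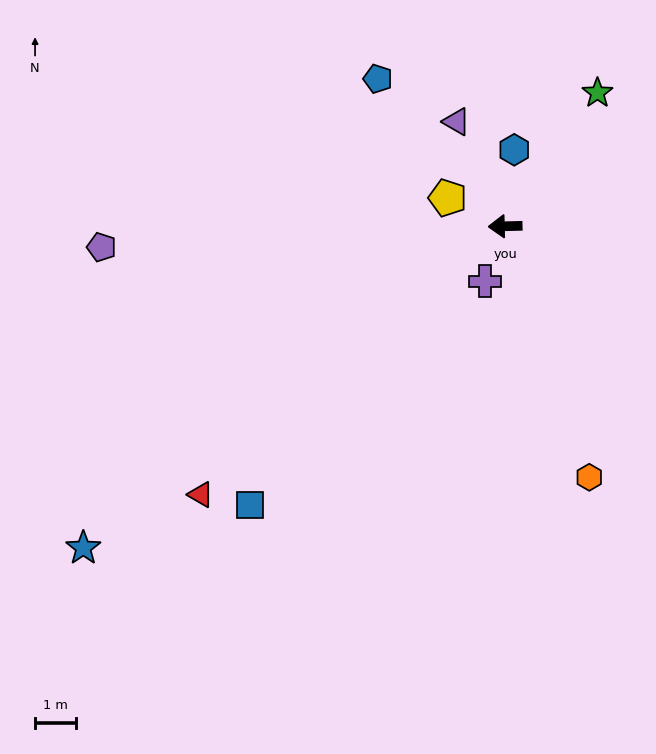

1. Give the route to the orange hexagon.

turn left 107°, forward 6.4 m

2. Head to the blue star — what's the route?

turn left 36°, forward 12.9 m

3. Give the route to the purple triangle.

turn right 66°, forward 2.8 m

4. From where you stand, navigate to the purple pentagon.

forward 9.8 m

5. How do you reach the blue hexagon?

turn right 98°, forward 1.9 m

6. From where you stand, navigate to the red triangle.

turn left 40°, forward 9.8 m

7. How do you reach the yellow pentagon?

turn right 28°, forward 1.6 m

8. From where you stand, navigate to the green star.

turn right 126°, forward 3.9 m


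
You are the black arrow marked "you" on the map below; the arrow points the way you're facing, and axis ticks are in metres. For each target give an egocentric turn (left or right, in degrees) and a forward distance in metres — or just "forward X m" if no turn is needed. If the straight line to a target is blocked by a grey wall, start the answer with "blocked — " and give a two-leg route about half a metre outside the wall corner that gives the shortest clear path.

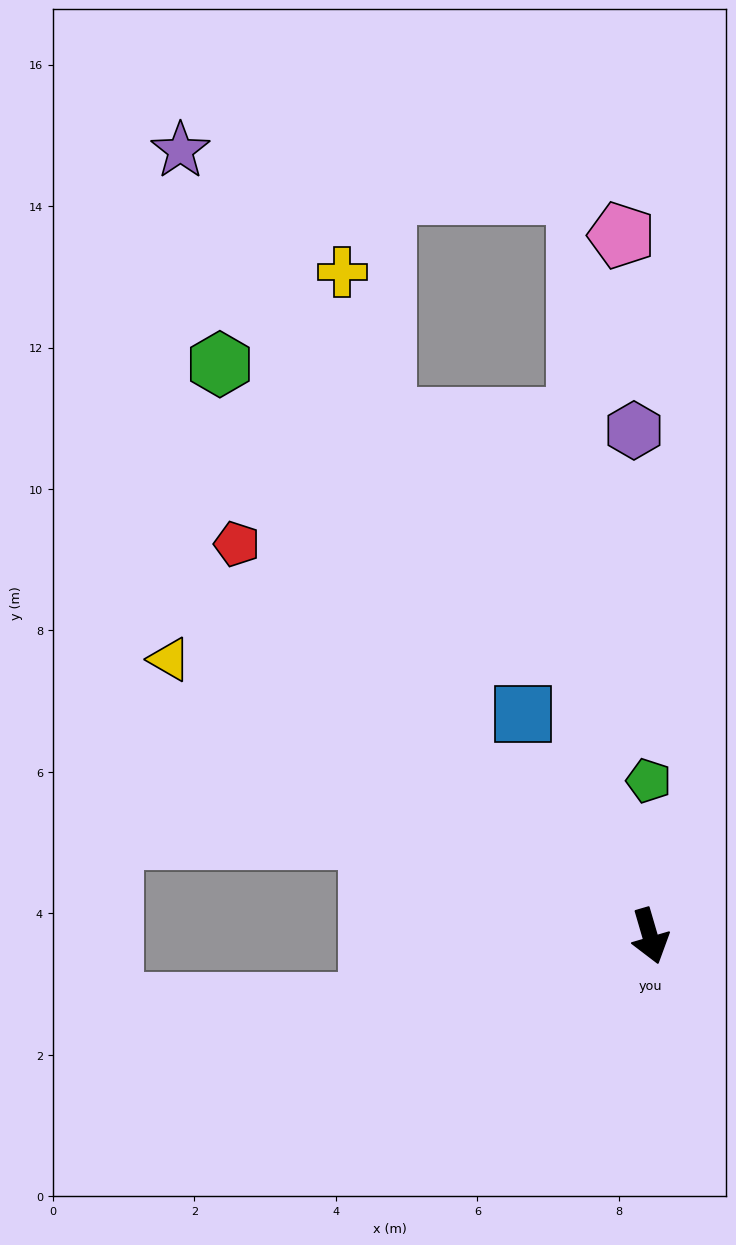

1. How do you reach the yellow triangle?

turn right 136°, forward 7.8 m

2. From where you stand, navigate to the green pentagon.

turn left 164°, forward 2.2 m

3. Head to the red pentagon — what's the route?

turn right 150°, forward 8.1 m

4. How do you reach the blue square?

turn right 167°, forward 3.6 m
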